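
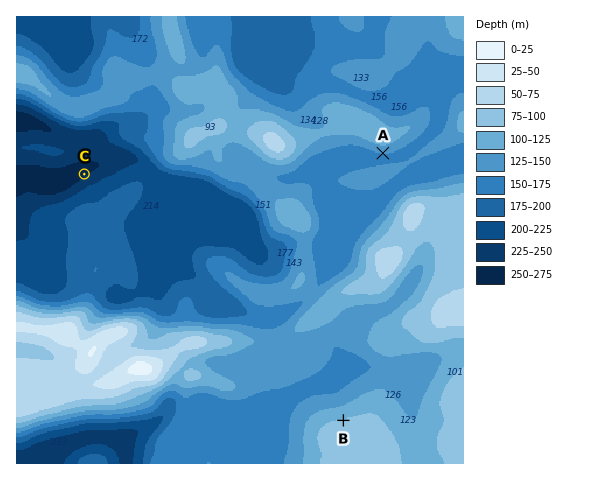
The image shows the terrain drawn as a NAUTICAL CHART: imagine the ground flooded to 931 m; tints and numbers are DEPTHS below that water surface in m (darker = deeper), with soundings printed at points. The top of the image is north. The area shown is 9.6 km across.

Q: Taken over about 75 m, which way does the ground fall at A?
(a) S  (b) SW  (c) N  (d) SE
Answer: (a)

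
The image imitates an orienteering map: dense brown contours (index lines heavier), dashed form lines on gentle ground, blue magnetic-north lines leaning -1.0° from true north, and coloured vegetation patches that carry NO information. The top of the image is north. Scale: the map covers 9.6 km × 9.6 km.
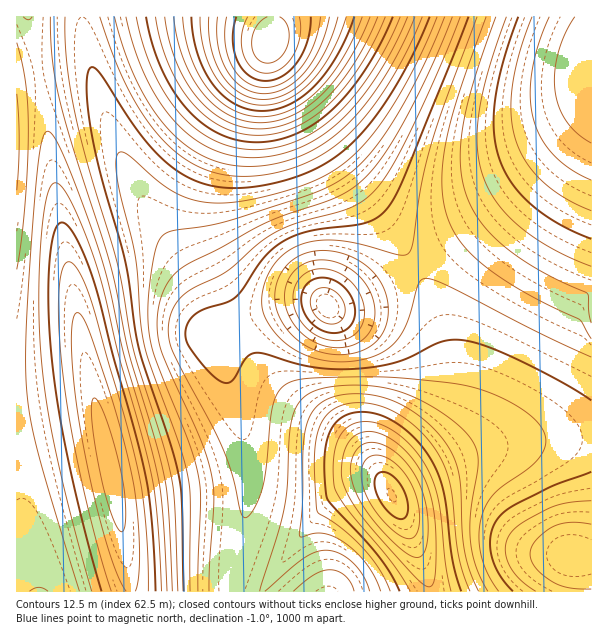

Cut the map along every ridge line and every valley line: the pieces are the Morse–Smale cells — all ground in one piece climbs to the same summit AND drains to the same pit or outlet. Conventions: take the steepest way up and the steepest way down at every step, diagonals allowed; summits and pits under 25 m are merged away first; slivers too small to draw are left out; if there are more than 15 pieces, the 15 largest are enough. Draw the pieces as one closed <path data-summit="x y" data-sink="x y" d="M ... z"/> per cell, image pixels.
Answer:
<path data-summit="111 474" data-sink="591 71" d="M81 16l-65 1 0 574 214 1 18-94 0-33-10-54-15-48-12-28-1-20-12-30-56-85-32-69-18-57z"/><path data-summit="270 42" data-sink="591 71" d="M591 16l-316 0-2 8-1-8-189 0-1 7 16 72 22 58 28 57 38 54 12 21 12 30 2 17 24-8 0-3-37-81-3-13 2-24 8-32 17-40 46-85 13 29 44 71 70 90 18 28 3 1 45-29 53-40 41-38 33-38 3-4z"/><path data-summit="392 495" data-sink="591 71" d="M591 116l-35 42-41 38-53 40-47 30 18 34 11 30 6 39-2 18-3 11-9 16-45 48-6 14 1 8-10-16-22-26-16-14-47-30-27-24-14-18-14-32-25 9 12 30 15 48 10 54 0 33-14 71-3 23 198 0 1-7-10-30-14-33-15-28 5-6 47-25 40-15 63-9 46-1z"/><path data-summit="270 42" data-sink="327 306" d="M269 46l-25 43-27 55-15 41-6 27 0 15 4 18 37 77 35-12 33-8 15 0 12 5 24-9 59-32-19-30-41-51-41-57-32-53z"/><path data-summit="392 495" data-sink="570 555" d="M591 439l-45 0-63 9-40 15-47 25-5 6 19 39 14 34 6 24 161 1z"/><path data-summit="392 495" data-sink="327 306" d="M414 266l-58 32-24 9-12-5-15 0-33 8-36 13 14 33 14 18 27 24 47 30 16 14 13 14 19 28-1-8 6-14 45-48 9-16 3-11 2-18-6-39-11-30z"/>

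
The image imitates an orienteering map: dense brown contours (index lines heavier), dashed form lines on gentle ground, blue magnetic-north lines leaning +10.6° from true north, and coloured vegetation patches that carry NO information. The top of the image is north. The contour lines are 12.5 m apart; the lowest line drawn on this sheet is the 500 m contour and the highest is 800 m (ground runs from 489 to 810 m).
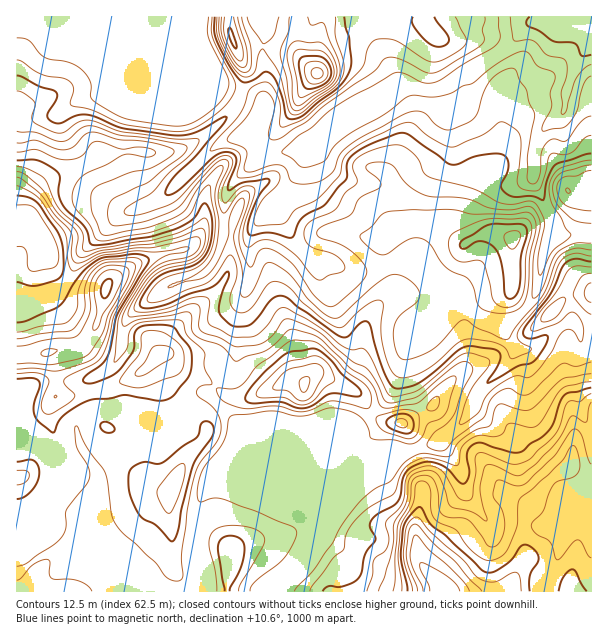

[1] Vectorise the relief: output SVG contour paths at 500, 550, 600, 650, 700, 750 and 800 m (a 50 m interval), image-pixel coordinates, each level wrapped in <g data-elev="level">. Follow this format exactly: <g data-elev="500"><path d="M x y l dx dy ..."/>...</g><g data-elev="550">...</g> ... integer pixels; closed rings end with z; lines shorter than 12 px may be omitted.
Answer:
<g data-elev="500"><path d="M591 55l-9 1-7-13-21-2-15-10-11-5-2-5 4-4"/></g><g data-elev="550"><path d="M591 135l-7 4-8 10-6 4-6 2-10-2-3 1-3 4-7 30-4 3-4 0-10-2-5-4-1-5 4-30 0-12-4-7-11-8-6-1-18 13-30 12-8-2-13-7-18-15-9 0-38 18-16 10-7 8-4 17-12 13-12 12-19 8-11 14-6 1-24 1-1-6 4-12 6-9 14-14 2-5-1-5-3-3-4 0-20 6-13 1-2-4 4-16-3-6-11-4-15 3-2-1 5-9 25-27 10-25 7-5 7-2 5 1 3 3 8 16 0 23 2 2 3 0 20-9 15-13 26-21 16-16 6-20 7-8 11-1 9 1 29 19 8 3 9-1 17-10 7-6 2-4-12-24"/><path d="M212 17l-1 13 2 8 21 42 1 9-6 12-10 10-18 14-15 6-15 0-45-6-34-15-20-4-2-4 4-13-5-8-6-3-21-3-21-14-4-1"/></g><g data-elev="600"><path d="M492 312l11 1 10-1 8-5 4-7 3-15 2-30 6-28-2-9-4-5-5-1-15 2-36 0-27-5-57 2-8 4-11 12-11 8 1 4 5 6 9 7 6 3 8-2 13-10 9-5 8 0 6 2 6 5 10 16 5 6 23 12 5 9 5 18 4 4z"/><path d="M591 250l-16-2-9 4-6 4-5 7-12 32-26 31-8 13-3 1-6-2-21-9-11-8-4-1-6 3-17 19-9 8-16 7-12 3-5-3-4-9-2-12 1-10 6-11 17-13 3-8-6-10-12-8-9-2-9 4-15 12-27 25-6 3-7-1-8-6-15-14-16-22-18-12-5 0-3 2-13 29-5 3-4-1-2-5 2-12 0-9-8-33 10-30 0-6-1-3-4 2-7 10-3 9-1 20-9 20-7 12-9 7-18 4-17 6 0-1 4-3 16-5 13-8 7-7 6-10 3-12 2-18-4-32 2-9 6-13-1-4-6 2-12 13-9 11-9 17-7 6-30 12-44 8-4-2-9-21-1-15 2-8 7-4 28-12 25-6 18-11 3-3 0-3-5-3-14-4-36-3-26-8-7 2-12 13-8 3-10-1-20-9-19 3"/><path d="M591 170l-15 6-13 2-5 4-1 6 3 11 6 6 10 4 15 2"/><path d="M296 105l6-1 25-16 9-10 1-7-2-11-6-10-8-7-25-2-5 3-3 4-1 9 5 21 1 20z"/><path d="M221 17l0 15 4 12 11 19 7 5 4-5 0-12-9-34"/></g><g data-elev="650"><path d="M591 362l-15 4-10-3-5 1-27 26-7 5-6 0-12-7-9 3-9 9-5 14-4 5-26 18-10 12-5 2-7-1-6-3-1-4 7-10 13-10 7-9 8-22 10-20 1-4-3-5-6-1-8 3-39 32-21 5-7 1-5-4-7-16-11-15-15-7-33-29-27-13-7 1-11 15-10 8-8 2-18 2-4-1-14-8-13-4-6-4-1-6 1-16-5-4-7 1-21 7-38 5-1-5 4-9 12-20 8-10 13-7 26-6 9-7 5-11 0-8-1-4-4-2-21 9-24 6-53 7-16 7-6 0-4-5 2-15-3-7-18-18-16-24-16-14-8-2"/><path d="M541 321l8 0 9-6 7-12 1-4-2-2-6 2-10 8-6 8z"/><path d="M591 273l-6 1-4 4-8 16 1 3 7 9 10 8"/><path d="M314 78l4 1 4-2 1-5-2-3-4-1-5 1-1 5z"/></g><g data-elev="700"><path d="M168 513l2 0 3-4 9-23 3-15 0-6-2-2-4 2-6 5-15 19-1 5 2 6 5 9z"/><path d="M17 485l9-3 3-6-2-5-10-1"/><path d="M402 428l5-2 0-5-5-2-6 1-1 2 1 3z"/><path d="M296 404l7 1 8-2 13-15 10-7 0-4-4-11-10-9-8-1-27 7-23 21-5 8 0 4 3 2 24-1z"/><path d="M591 393l-10 8-9 0-5 2-7 23-4 8-29 27-14 3-28-11-5-1-3 2-2 4 1 13-3 24-3 5-6 0-6-3-13-23-8-6-12-2-15 7-4 7-2 15-2 8-16 19 3 15-1 8-4 7-10 8-2 16-5 15"/><path d="M133 387l13 0 33-13 4-6 1-9-1-9-4-6-11-9-7-3-11-2-7 3-4 21-15 20-4 7 2 3z"/><path d="M17 374l19-1 8 2 4 3 1 5-8 21 1 6 3 4 8-1 19-12 3-6-10-11-1-4 6-5 25-12 6-6 6-13 7-29 26-45 2-6 0-3-4-3-6-1-25 2-8 3-10 8-6 9-5 12-1 18-9 12-5 3-22 2-24 6"/><path d="M17 247l6 0 3 3 2 17 4 4 19-3 6-4 2-9-3-12-18-31-8-6-13-1"/></g><g data-elev="750"><path d="M530 591l0-16 8-12 1-5-2-5-5-5-5-3-5 0-9 13-7 7-12 7-9 0-39-36-14-11-12-18-4 2-8 9-5 12-2 28 6 33"/><path d="M587 591l-6-7-5-12-4-3-5 3-4 6-4 13"/><path d="M102 297l3 1 5-5 2-9-1-5-4 0-5 5-1 7z"/></g><g data-elev="800"><path d="M460 591l-4-7-9-8-21-12-5-1-1 6 8 15 2 7"/></g>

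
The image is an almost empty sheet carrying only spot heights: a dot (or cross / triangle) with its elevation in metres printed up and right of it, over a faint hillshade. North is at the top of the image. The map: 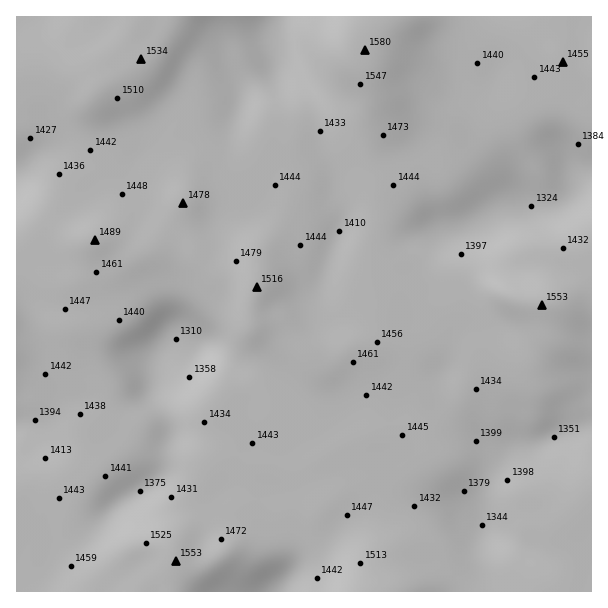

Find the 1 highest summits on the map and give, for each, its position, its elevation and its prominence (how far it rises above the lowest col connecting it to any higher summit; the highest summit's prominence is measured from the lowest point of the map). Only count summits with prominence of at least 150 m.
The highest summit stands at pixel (365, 51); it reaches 1580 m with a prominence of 270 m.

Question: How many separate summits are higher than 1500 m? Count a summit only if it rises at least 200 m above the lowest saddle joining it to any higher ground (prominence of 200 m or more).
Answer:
1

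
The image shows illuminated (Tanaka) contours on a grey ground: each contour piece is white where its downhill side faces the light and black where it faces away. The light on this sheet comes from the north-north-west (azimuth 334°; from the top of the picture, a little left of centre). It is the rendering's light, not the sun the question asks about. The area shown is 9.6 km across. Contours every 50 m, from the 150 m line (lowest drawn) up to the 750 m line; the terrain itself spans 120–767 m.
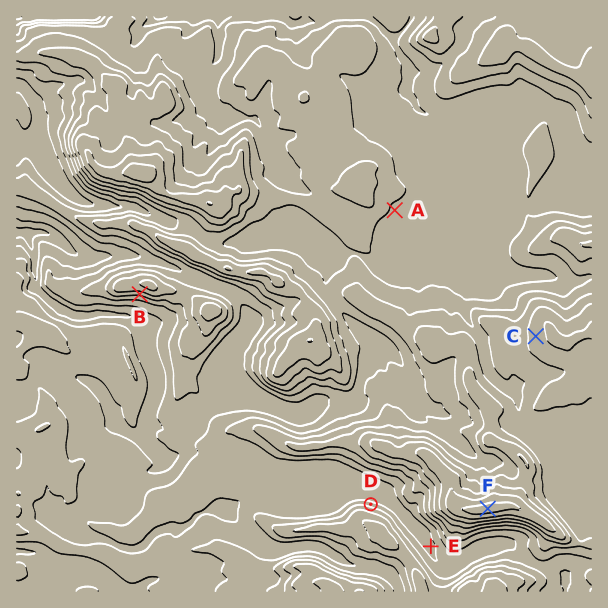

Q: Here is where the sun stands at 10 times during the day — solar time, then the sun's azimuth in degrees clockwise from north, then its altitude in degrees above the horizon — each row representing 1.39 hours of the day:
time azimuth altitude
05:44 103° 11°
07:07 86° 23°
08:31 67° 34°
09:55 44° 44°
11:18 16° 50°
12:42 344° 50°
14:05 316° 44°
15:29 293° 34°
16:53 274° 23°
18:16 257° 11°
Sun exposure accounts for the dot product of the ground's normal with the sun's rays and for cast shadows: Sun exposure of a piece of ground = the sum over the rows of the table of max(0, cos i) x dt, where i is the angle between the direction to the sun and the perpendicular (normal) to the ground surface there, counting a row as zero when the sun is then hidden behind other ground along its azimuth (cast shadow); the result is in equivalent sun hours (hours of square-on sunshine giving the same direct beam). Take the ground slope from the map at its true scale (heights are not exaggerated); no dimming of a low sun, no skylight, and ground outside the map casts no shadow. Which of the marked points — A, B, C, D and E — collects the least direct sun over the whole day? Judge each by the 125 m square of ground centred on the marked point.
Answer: B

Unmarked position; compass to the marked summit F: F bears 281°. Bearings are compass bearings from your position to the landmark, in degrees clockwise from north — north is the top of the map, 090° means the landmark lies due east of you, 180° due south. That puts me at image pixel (556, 522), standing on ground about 630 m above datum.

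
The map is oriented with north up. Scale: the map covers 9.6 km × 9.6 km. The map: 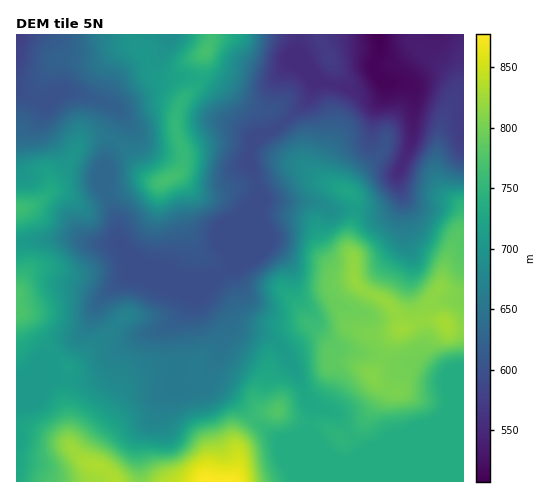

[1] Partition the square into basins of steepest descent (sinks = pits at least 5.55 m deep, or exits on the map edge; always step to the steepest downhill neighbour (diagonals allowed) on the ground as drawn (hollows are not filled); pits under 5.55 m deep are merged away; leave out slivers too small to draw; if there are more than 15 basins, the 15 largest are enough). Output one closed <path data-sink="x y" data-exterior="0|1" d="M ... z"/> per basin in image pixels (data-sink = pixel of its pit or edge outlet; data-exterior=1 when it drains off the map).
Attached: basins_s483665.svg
<path data-sink="378 35" data-exterior="1" d="M463 34l-252 0-1 10-7 14-4 22-18 22-5 14 0 14 8 24-1 12-5 8-17 8-11-3-10-10-10-15-11-12-10-5-15 0-10 3-6 7-10 17-16 16-4 14-15 12-17 4 1 272 447-1z"/><path data-sink="17 35" data-exterior="1" d="M132 34l-116 1 1 174 16-3 9-6 8-9 2-11 16-16 10-17 6-7 10-3 15 0 10 5 11 12 10 15 10 10 7 3 17-6 7-5 3-9 0-8-8-24 0-14 8-18-1-6-10-12-11-2-9-5-6-16-13-13z"/><path data-sink="171 35" data-exterior="1" d="M210 34l-77 0 0 5 3 8 11 10 6 16 9 5 11 2 9 9 3 8 14-17 4-22 8-18z"/>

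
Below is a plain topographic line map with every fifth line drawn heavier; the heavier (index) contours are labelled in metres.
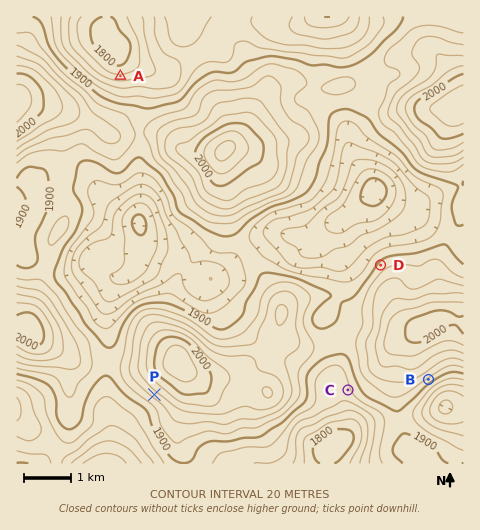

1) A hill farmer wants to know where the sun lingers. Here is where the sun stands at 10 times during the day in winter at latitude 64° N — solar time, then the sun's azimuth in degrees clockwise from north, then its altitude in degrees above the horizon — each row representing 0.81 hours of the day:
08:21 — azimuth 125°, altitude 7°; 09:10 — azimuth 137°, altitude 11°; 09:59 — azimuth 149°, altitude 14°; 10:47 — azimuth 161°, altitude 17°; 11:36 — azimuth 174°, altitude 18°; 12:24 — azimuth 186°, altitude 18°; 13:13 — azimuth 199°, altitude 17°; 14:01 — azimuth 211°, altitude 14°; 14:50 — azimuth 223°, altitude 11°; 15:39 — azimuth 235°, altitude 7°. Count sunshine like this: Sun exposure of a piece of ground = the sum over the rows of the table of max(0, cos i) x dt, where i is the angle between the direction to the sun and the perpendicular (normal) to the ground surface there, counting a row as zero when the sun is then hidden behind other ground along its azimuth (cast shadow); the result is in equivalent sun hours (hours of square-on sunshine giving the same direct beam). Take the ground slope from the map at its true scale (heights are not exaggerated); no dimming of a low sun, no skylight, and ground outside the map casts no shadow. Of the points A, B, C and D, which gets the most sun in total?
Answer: B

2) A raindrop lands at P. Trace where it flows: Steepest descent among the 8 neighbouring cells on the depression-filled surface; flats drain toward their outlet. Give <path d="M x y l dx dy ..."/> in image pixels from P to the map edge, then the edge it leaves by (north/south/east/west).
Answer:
<path d="M154 395l-37 37 0 23-5 8"/>
exit: south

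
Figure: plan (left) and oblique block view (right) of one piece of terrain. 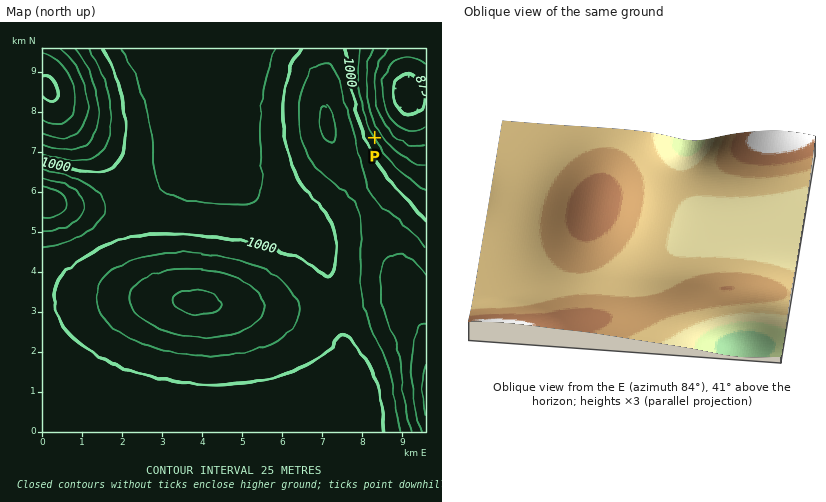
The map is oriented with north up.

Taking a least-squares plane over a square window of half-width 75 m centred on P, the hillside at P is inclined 7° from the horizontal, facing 62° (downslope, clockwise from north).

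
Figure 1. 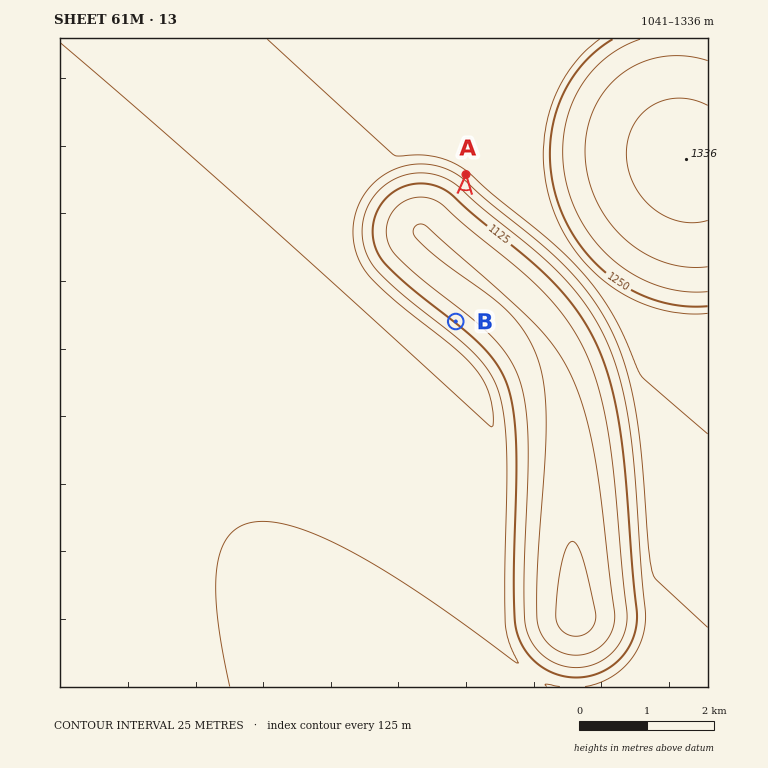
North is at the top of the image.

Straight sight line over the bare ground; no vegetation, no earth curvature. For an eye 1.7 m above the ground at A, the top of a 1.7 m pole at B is in view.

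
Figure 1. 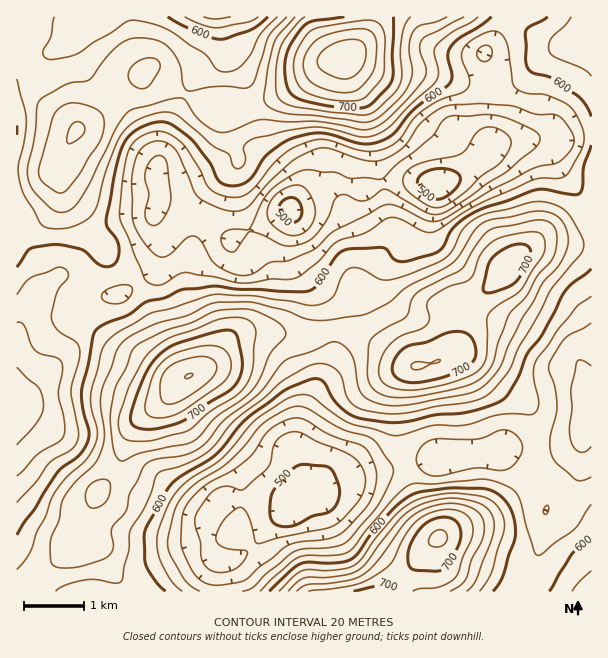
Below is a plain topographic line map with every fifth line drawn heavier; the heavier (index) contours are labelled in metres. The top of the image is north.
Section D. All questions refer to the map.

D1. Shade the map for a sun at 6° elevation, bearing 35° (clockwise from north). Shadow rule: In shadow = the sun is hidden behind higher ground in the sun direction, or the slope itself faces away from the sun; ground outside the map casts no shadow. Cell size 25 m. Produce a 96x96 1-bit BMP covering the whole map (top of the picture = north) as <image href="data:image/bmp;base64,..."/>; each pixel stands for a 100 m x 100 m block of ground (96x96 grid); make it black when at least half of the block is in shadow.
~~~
<image width="96" height="96" href="data:image/bmp;base64,Qk2+BAAAAAAAAD4AAAAoAAAAYAAAAGAAAAABAAEAAAAAAIAEAAATCwAAEwsAAAIAAAAAAAAA////AAAAAAAAAAAAAAAAAAAAAAAAAAAAAAAAAAAAAAAAAAAAAAAAAAAAAAAAAAAAAAAAAAAAAAAAAAAAAAAAAAAAAAAAAAAAAAAAAAAAAAAAAAAAAAAAAAAAAAAAAAAAAAAAAAAAAAAAAAAAAAAAAAAAAAAAAAAAAAAAAAAAAAAAAAAAAAAAAAAAAAAAAAAAAAAAAAAAAAAAAAAAAAAAAAAAAAAAAAAAAAAAAAAAAAAAAAAAAAAAAAAAAAAAAAAAAAAAAAAAAAAAAAAAAAAAAAAAAAAAAAAAAAAAAAAAAAAAAAAAAAAAAAAAAAAAAAAAAAACAAAAAAAAAAAAAAAPgAAAAAAAAAAAAAA/wAAAAAAAAAAAAAB/4AAAAAAAAAAAAAB/8AAAAAAAAAAAAAB/+AAAAAAAAgAAAAD//AAAAAAAHwAAAAD//4AAAAAAHwAAAAD///gAAAAAHgAAAAD///4AAAAAHAAAAAD///8AAAAAAAAAAAB///+AAAAAAAAAAAAOP//AAAAAAAAAAAAAH//AAAAAAAAAAAAAH//AAAAAAAAAAAAAA/+AAAAAAAAAAAAAAMAAAAAAAAAAAAAAAAAAAAAAAAAAAAAAAAAAAAAAAAAAAAAAAAAAAAAAAAAAAAAAAAAAAAAAAAAAAAAAAAAAAAAAAAAAAAAAAAAAAAAAAAAAAAAAAAAAAAAAAAAAAAAAAAAAAAAAAAAAAAAAAAAAAAAAAAAAAAAAAAAAAAAAAAAAAAAAAAAAAAAAAAAAAAAAAAAAAAAAAAAAAAAAAAAAAAAAAAAAAAAAAAAAAAAAAAAAAAAAAAAAAAAAAAAAAAAAAAAAAAAAAAAAAAAAAAAAAAAAAAAAAAAAAAAAAAAAAAAAAAAAAAAAAAAAAAAAAAAAAAAAAAAAAAAAAAAAAAAAAAAAAAAAAAAAAAAAAAAAAAAAAAAAAAAAAAAAAAAAAAAAAAAAAAAAAAAAAAAAAAAAAAAAAAAAAAAAAAAAAAAAAAAAAAAAAAAAAAAAAAAAAAAAAAAAAAAAAAAAAAwAAAAAAABgAAAAwB4AAAAAAABwAAAA4B8AAAAAAABgAAAAQB+AAAAAAAAAAAAAAB/gAAAAAAAAAAAAAB/8AAAAAAAAAAAAAB//AAAAAAAAAAD4AB//wAAAAAAAAAH8AB//4AAAAAAAAAH+AD//8AAAAAAAAAH+AD//8AAAAAAAAAH/AD//8AAAAAAAAAH/AD//4AAAAAAAAAD/AD//4AAAAAAAAAD+AD//4AAAAAAAAAAAAD//4AAAAAAAAAAAAB//wAAAAAAAAAAAAA//gAAAAAAAAAAAAAP/AAAAAAAAAAAAAAPwAAAAAAAAAAAAAAAAAAAAAAAAAAAAAAAAAAAAAAAAAAAAAAAAAAAAAAAAAAAAAAAAAAAAAAAAAAAAAAAAAAAAAAAAAAAAAAAAAAAAAAAAAAAAAAAAAAAAAAAAAAAAAAAAAAAAAAAAAAAAAAAAAAAAAAAAAAAAAAAAAAAAAAAAAAAAAAAAAAAAAAAAAAAAAAAAAAAAAAA="/>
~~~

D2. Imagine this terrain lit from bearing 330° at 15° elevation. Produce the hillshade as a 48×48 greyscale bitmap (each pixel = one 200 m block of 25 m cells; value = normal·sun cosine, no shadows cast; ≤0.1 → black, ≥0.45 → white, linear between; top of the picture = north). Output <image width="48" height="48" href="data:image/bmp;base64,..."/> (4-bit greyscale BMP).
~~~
<image width="48" height="48" href="data:image/bmp;base64,Qk32BAAAAAAAAHYAAAAoAAAAMAAAADAAAAABAAQAAAAAAIAEAAATCwAAEwsAABAAAAAAAAAAAAAAABEREQAiIiIAMzMzAERERABVVVUAZmZmAHd3dwCIiIgAmZmZAKqqqgC7u7sAzMzMAN3d3QDu7u4A////AIdUNEVnd3eJq7vO7t7u7KdUQyIzRniZmYdlREVWd3d4mqvN7t3u7bllVDMzRXiJmZh2VEVVZmdnd4m83tzd7bqGVDMzRWiZmZmHZVVVVVZmZmebzdzM3cuoZTMzRWeZmZmYdmZVVEVnd2aKvMzM3tzKhlQzNGeZqZqph2VUQzRWiHZ4q7q8zu7duXZVRWeJmZqph2VUMyNFeIdmiZmrze7u7bmHZmZ4iZqqmGVVQyIkZ3ZlZ4iJu83u/9y5h2Z4iZq7qYZVVDERNWVVVnd4mqu87u3KmGZniaqry6hkRDIAAkVVVWZ3iZmavMy6mHZniJqrzLllQzIAATRVVWZmd3d3iZmZmYd3iJmrvLl1MiIQACNFVlVVZnZlVmd3eIdniJmaqrp1MiIhERI0VVVERWVURFVVZ3ZmeJmImZqGQyIiEREiNFVDM0QzM0REVmVVZ4mIiImoZCIhEAABJEVEMiIhIjMzRWVVVniIiZmql0IREAAAE0VVVDIQASIiNWZVZmeImaqqqXQhEQAAEkZ3dUMQAAESNGZlZmZ5qqqru5dTIiIiIkZ4h2UyERERNFZmZmZomqqqvLqGVEQzMzRniYh1QzIRI0VmZmZmiaqqvNy6hlVERDRXiaqZh2VDMzNFZndmaJqqvN3LqGVVVVVmiaqqqYdUMzM0VndmZ5q7u83cuXZmZ3ZniZqqqYdlQzMzRXd3d4m7u8zdy6iIiJiIiZqpmIdlQzMzRWeHd4mru7vMzMuqqamYiJmZiHZUQzNERFeIh2eJqrq8zN3LuqmYiJmqqYhkMiM0REV4h2VXiaqrvM3LqqmYiJq8y6qGQhIjRURWd2VWeJmZqru6qqqYiIm8zLuoZCEiRFVVZmZWeJmHiImZqqupmIiavMuql0IiNGVVVnZmeImHd3iJq7u7qYeJq7u7qXVERXZURWd2eIiHZneJq8u7qpd4m7u7u6hlVodURFZmeIiHZVZ4mruqqpmJvN3MzLqHZndlRERVZ4h2VENGeJmZqqqavv/t3MuodnZlRERFVnh2VDISRniImqqZrO/+3Muph4ZmVERFZnd2VDIQJGd3d4h3ibzd3Muph5h2VDM0V3d3dUIRE1ZmZVVURnm8zLuqmKmGVDIzRnd3d2QyI0VlRDMzM1aKu7qqqqqXZTIiNGZmZmVCIjRDMiIjREVomqmZu6qYZUIRI0VmVVVDIRIiEREkVVVWeIiImqmZhlQhEjVVVERDIQABEAASRWVEVmZneJmZmHZCEjVmZVVEIQAAEAABI0RDRVVWd4mZmYdlMzV4d3dlQhEQEQAAASNERFVVZ3iZmYh2VFZ5mYmYZTMyIhEAETRVVVVVZniZmIh3ZVZ4mZmph2VEMiMzM0Vnd2VWZmeImYiIdmZ3iZmqmXZlQzRFVVZ4iHZWZmZ4mZmZiHd3eIm7upmHVERVVVVoiIdmZlVniZqZmYiIiJm8y7uphkNEQzNGeIiHd2ZWeJmpmZmaqqvN3czMqGQzMhEUZ4mYiHZmZ4mZmZmqu8zd7czdynVDIRESV4mZmA=="/>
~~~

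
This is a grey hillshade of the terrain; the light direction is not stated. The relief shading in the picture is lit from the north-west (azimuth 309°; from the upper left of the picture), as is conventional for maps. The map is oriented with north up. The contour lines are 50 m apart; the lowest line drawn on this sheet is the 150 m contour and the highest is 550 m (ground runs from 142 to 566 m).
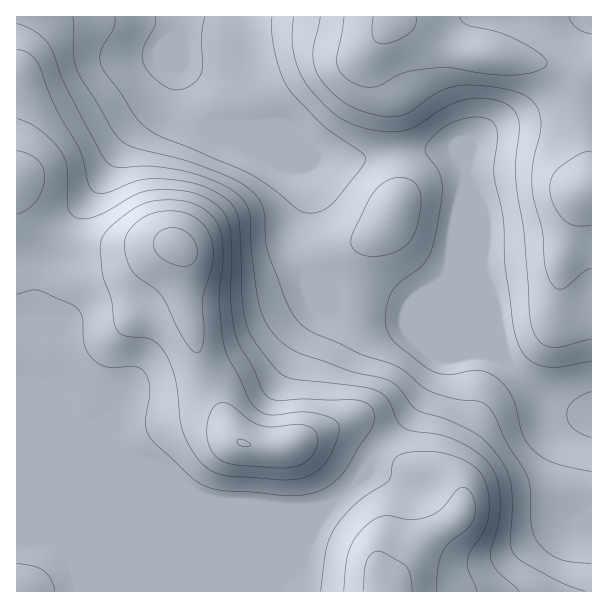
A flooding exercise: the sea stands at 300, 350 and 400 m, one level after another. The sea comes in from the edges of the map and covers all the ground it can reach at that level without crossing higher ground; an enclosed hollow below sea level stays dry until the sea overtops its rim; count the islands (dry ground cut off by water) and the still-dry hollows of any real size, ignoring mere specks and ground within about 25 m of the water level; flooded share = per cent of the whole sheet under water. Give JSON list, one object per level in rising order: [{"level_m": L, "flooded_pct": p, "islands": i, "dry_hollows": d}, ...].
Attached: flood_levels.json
[{"level_m": 300, "flooded_pct": 42, "islands": 0, "dry_hollows": 0}, {"level_m": 350, "flooded_pct": 52, "islands": 0, "dry_hollows": 0}, {"level_m": 400, "flooded_pct": 77, "islands": 0, "dry_hollows": 0}]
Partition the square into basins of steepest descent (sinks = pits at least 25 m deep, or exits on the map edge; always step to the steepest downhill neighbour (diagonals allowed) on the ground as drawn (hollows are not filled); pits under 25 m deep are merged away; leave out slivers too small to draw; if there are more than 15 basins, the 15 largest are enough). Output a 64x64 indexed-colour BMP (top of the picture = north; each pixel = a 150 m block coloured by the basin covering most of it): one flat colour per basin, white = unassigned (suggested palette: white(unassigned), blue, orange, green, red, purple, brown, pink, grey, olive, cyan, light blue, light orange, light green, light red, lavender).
<image width="64" height="64" href="data:image/bmp;base64,Qk12CAAAAAAAAHYAAAAoAAAAQAAAAEAAAAABAAQAAAAAAAAIAAATCwAAEwsAABAAAAAAAAAA////ALR3HwAOf/8ALKAsACgn1gC9Z5QAS1aMAMJ34wB/f38AIr28AM++FwDox64AeLv/AIrfmACWmP8A1bDFABEREREREREREREREREREREREREREREREREREREREREREREREREREREREREREREREREREREREREREREREREREREREREREREREREREREREREREREREREREREREREREREREREREREREREREREREREREREREREREREREREREREREREREREREREREREREREREREREREREREREREREREREREREREREREREREREREREREREREREREREREREREREREREREREREREREREREREREREREREREREREREREREREREREREREREREREREREREREREREREREREREREREREREREREREREREREREREREREREREREREREREREREREREREREREREREREREREREREREREREREREREREREREREREREREREREREREREREREREREREREREREREREREREREREREREiERERERERERERERERERERERERERERERERERERERERESIiIiIiIiIhERERERERERERERERERERERERERERERESIiIiIiIiIiEREREREREREREREREREREREREREREREiIiIiIiIiIiIREREREREREREREREREREREREREREiIiIiIiIiIiIiIhERERERERERERERERERERERERERIiIiIiIiIiIiIiIiERERERERERERERERERERERERERIiIiIiIiIiIiIiIiIREREREREREREREREREREREhESIiIiIiIiIiIiIiIiIhERERERERERERERERERERERIiIiIiIiIiIiIiIiIiIiEREREREREREREREREREREREiIiIiIiIiIiIiIiIiIiIRERERERERERERERERERERESIiIiIiIiIiIiIiIiIiIhEREREREREREREREREREREREiIiIiIiIiIiIiIiIiIiERERERERERERERERERERERESIiIiIiIiIiIiIiIiIiIRERERERERERERERERERERERIiIiIiIiIiIiIiIiIiIhEREREREREREREREREREREREiIiIiIiIiIiIiIiIiIiERERERERERERERERERERERESIiIiIiIiIiIiIiIiIiIREREREREREREREREREREREREiIiIiIiIiIiIiIiIiIhERERERERERERERERERERERESIiIiIiIiIiIiIiIiIiEREREREREREREREREREREREREiIiIiIiIiIiIiIiIiIRERERERERERERERERERERERESIiIiIiIiIiIiIiIiIhERERERERERERERERERERERERIiIiIiIiIiIiIiIiIiEREREREREREREREREREREREREiIiIiIiIiIiIiIiIiIRERERERERERERERERERERERESIiIiIiIiIiIiIiIiIhERERERERERERERERERERERERIiIiIiIiIiIiIiIiIiEREREREREREREREREREREREREiIiIiIiIiIiIiIiIiIRERERERERERERERERERERERESIiIiIiIiIiIiIiIiIhEREREREREREREREREREREREREiIiIiIiIiIiIiIiIiERERERERERERERERERERERERESIiIiIiIiIiIiIiIiIREREREREREREREREREREREREREiIiIiIiIiIiIiIiIhERERERERERERERERERERERERERIiIiIiIiIiIiIiIiERERERERERERERERERERERERERESIiIiIiIiIiIiIiIREREREREREREREREREREREREREREiIiIiIiIiIiIiIhERERERERERERERERERERERERERESIiIiIiIiIiIiIiERERERERERERERERERERERERERERIiIiIiIiIiIiIiIRERERERERERERERERERERERERERESIiIiIiIiIiIiIhERERERERERERERERERERERERERERIiIiIiIiIiIiIiEREREREREREREREREREREREREREREiIiIiIiIiIiIiIRERERERERERERERERERERERERERESIiIiIiIiIiIiIRERERERERERERERERERERERERERERIiIiIiIiIiIiIhEREREREREREREREREREREREREREREiIiIiIiIiIiIiEREREREREREREREREREREREREREREiIiIiIiIiIiIiIRERERERERERERERERERERERERERESIiIiIiIiIiIiIhERERERERERERERERERERERERERERIiIiIiIiIiIiIiEREREREREREREREREREREREREREREiIiIiIiIiIiIiIRERERERERERERERERERERERERERESIiIiIiIiIiIiIhERERERERERERERERERERERERERERIiIiIiIiIiIiIiERERERERERERERERERERERERERERIiIiIiIiIiIiIiIRERERERERERERERERERERERERERIiIiIiIiIiIiIiIzEREREREREREREREREREREREREREiIiIiIiIiIiIiMzMRERERERERERERERERERERERERESIiIiIiIiIzMzMzMxERERERERERERERERERERERERERIiIiIjMzMzMzMzMzERERERERERERERERERERERERERESIiIzMzMzMzMzMzMRERERERERERERERERERERERERERIiIzMzMzMzMzMzMxERERERERERERERERERERERERERETMzMzMzMzMzMzMz"/>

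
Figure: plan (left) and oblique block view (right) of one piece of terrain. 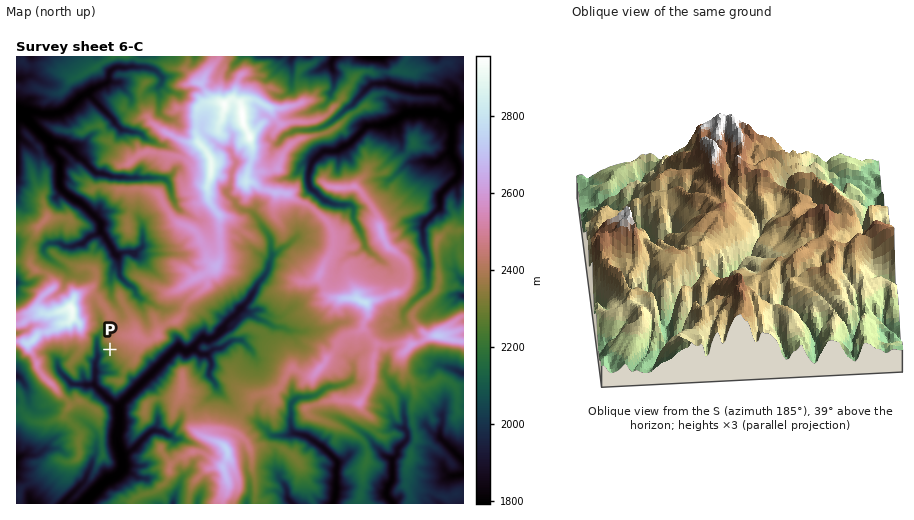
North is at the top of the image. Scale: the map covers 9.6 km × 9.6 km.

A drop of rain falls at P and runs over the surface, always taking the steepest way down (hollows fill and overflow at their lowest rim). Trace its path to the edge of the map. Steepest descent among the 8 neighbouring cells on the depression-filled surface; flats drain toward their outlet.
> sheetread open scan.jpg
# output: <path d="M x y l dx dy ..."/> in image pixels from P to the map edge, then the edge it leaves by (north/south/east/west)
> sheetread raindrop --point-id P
<path d="M110 349l-4 4-8 1-1 2 0 4-2 5 0 21 14 14 10 8 0 20-2 5 0 10 6 15 0 10-7 9-11 4-22 22"/>
exit: south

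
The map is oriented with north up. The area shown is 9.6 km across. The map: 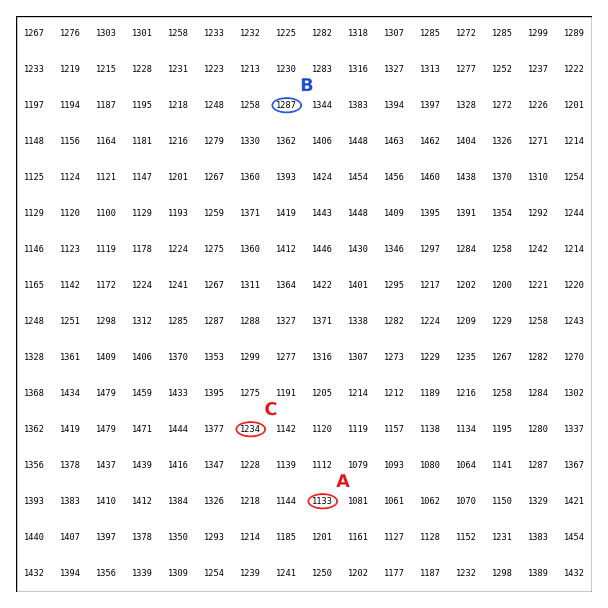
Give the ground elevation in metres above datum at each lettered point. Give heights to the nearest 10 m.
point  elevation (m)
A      1130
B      1290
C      1230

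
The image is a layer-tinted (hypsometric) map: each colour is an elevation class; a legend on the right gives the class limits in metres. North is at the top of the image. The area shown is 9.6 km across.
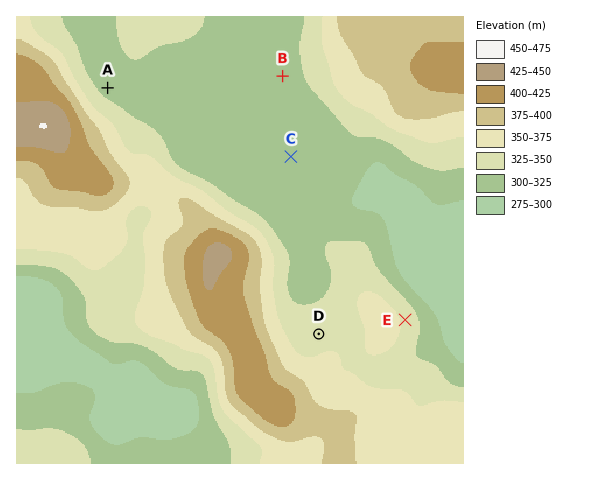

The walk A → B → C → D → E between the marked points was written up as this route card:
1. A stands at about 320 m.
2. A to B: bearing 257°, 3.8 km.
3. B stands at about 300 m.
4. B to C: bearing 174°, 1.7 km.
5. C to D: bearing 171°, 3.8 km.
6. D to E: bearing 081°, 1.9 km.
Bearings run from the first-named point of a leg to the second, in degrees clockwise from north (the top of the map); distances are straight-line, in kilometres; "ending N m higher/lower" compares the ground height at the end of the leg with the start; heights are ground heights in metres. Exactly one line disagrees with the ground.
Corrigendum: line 2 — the bearing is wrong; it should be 086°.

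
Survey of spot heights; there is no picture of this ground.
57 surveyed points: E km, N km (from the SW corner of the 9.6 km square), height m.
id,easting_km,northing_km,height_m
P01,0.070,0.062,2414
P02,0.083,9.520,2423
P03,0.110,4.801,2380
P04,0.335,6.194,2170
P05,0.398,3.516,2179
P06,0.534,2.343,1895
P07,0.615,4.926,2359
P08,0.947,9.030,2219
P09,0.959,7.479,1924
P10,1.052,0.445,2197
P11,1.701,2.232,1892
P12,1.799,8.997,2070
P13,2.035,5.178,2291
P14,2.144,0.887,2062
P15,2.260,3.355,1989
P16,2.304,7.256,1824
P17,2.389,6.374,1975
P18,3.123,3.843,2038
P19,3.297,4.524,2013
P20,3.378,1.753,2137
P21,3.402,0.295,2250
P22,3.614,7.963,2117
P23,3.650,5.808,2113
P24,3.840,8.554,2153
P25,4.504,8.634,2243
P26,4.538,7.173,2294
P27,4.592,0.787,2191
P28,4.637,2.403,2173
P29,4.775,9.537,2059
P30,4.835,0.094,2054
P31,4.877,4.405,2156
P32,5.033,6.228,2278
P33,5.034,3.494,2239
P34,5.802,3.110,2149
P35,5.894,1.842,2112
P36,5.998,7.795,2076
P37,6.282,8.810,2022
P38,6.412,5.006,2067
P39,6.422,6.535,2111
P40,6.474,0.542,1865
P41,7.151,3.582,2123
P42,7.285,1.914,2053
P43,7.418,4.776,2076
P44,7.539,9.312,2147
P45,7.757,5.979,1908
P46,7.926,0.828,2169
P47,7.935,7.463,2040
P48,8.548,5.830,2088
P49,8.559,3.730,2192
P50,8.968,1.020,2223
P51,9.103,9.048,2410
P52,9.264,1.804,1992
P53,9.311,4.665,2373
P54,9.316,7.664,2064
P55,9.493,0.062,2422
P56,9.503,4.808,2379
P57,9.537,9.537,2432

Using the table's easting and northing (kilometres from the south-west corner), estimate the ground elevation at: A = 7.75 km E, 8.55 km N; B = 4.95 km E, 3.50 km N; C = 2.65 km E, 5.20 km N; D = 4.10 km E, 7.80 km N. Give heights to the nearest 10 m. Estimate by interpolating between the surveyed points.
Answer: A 2190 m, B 2250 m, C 2130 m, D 2220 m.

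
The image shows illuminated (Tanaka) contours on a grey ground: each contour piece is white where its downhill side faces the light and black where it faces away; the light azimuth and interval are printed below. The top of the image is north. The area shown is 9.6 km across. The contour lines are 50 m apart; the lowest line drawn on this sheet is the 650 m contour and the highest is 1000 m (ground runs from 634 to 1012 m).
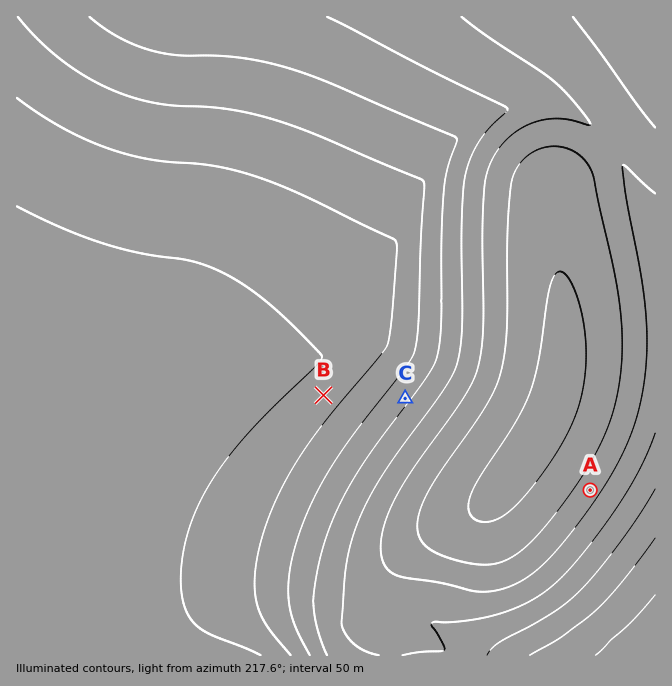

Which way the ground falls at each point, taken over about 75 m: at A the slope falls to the SE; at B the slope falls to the NW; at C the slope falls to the NW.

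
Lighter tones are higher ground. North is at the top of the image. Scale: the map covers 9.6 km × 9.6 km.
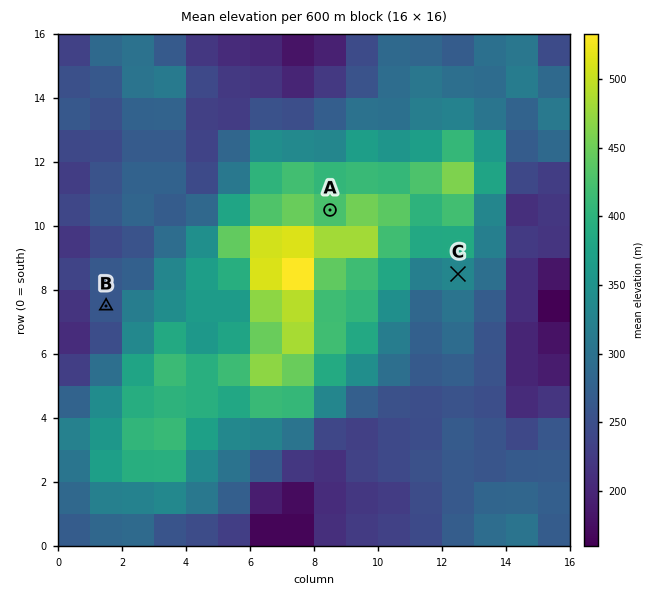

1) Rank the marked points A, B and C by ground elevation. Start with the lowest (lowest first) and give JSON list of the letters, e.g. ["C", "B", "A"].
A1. ["B", "C", "A"]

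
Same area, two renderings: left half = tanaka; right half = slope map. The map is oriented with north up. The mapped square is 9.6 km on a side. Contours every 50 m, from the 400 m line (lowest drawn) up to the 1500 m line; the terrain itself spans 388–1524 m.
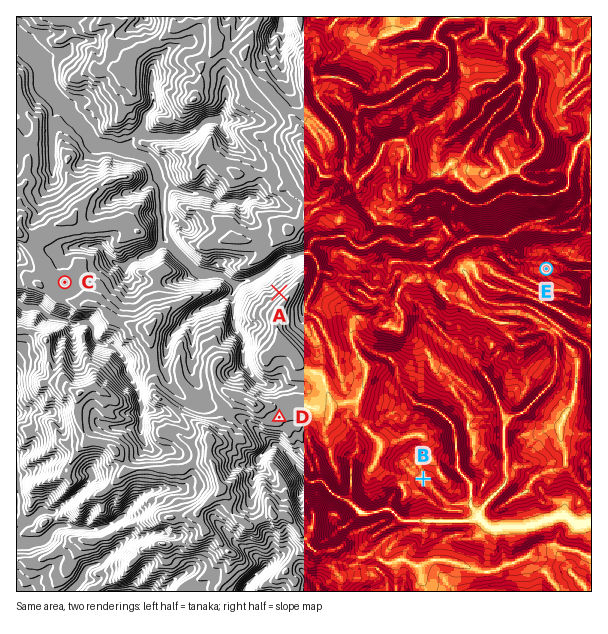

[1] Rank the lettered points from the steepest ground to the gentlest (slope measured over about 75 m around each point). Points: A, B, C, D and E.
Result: A E B D C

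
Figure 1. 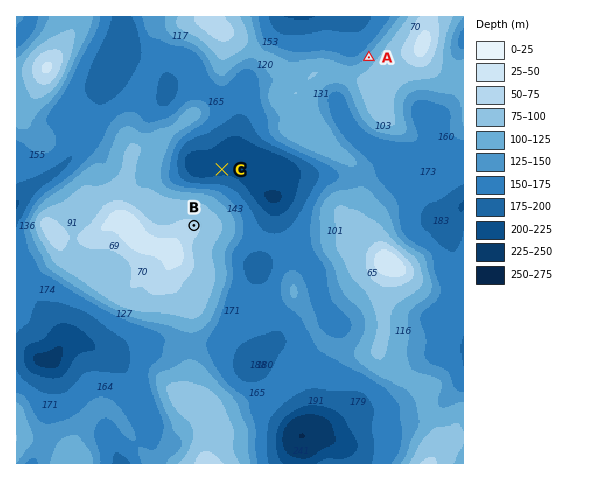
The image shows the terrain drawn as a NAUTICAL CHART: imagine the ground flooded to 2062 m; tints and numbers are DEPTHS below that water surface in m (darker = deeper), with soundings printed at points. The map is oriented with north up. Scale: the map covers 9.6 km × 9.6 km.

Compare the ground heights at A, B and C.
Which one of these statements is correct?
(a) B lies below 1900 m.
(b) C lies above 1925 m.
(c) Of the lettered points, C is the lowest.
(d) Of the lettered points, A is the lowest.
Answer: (c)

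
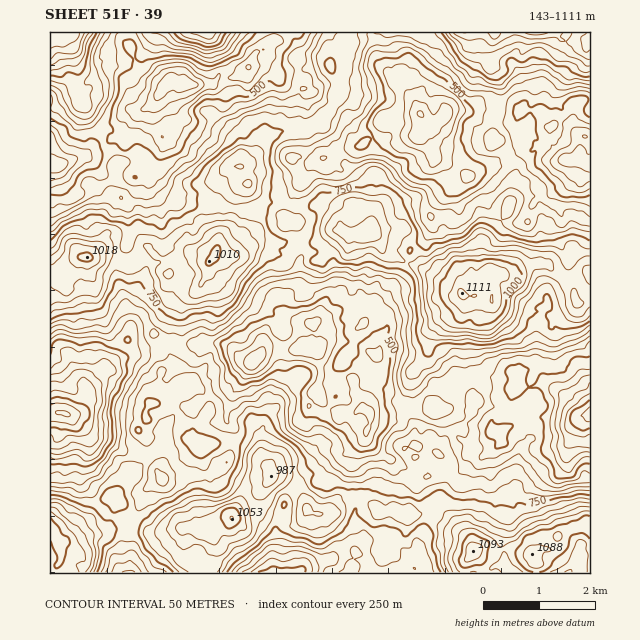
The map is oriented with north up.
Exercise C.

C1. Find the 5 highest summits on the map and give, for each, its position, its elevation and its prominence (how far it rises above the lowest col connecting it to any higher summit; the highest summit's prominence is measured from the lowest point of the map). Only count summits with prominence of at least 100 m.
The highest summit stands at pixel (462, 293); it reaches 1111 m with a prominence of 968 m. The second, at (473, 551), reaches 1093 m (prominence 468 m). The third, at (532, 554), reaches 1088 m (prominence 137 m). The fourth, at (232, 519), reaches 1053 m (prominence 271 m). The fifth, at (87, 257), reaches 1018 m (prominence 300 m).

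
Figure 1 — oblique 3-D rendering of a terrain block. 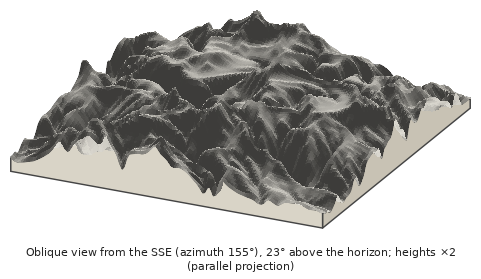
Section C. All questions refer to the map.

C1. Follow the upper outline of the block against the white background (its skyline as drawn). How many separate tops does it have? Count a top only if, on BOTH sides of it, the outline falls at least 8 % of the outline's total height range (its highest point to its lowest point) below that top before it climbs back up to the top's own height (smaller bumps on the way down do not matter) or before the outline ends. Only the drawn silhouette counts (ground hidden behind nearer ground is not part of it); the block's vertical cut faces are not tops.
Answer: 2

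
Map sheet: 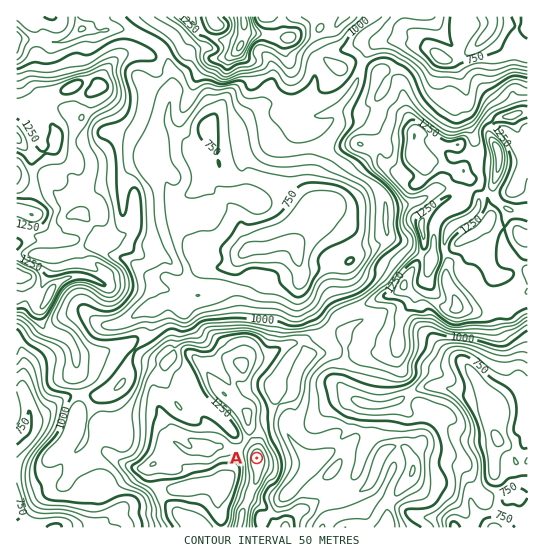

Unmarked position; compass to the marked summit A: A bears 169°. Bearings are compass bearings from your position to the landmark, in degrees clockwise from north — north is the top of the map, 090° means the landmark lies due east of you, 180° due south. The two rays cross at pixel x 233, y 337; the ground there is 1280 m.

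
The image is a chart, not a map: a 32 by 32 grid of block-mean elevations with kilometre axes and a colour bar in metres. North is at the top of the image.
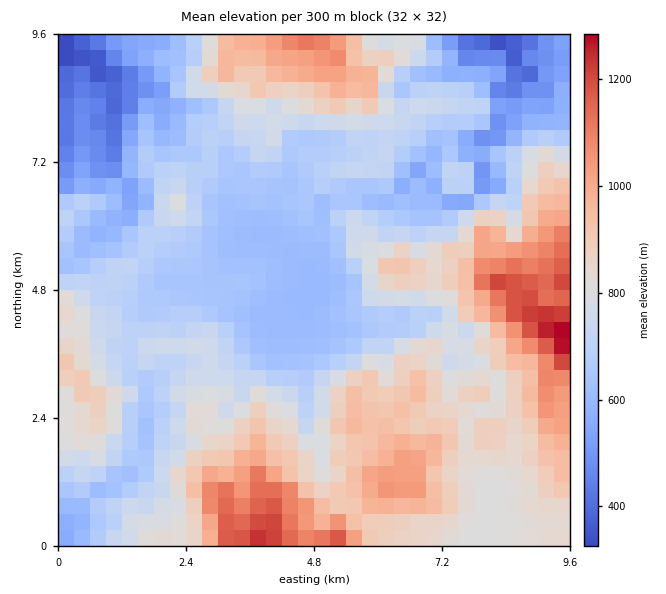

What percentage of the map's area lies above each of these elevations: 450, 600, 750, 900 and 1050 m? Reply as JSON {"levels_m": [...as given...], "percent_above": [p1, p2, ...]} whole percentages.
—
{"levels_m": [450, 600, 750, 900, 1050], "percent_above": [96, 87, 48, 21, 7]}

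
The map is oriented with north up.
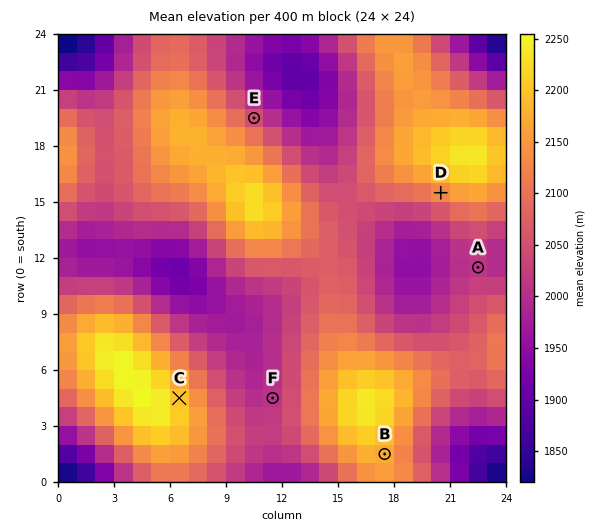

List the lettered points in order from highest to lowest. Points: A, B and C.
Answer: C B A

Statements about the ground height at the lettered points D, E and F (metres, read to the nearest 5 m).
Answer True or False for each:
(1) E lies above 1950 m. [True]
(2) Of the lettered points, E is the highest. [False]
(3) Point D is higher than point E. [True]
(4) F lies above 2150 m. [False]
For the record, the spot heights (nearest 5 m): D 2130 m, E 2050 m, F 2010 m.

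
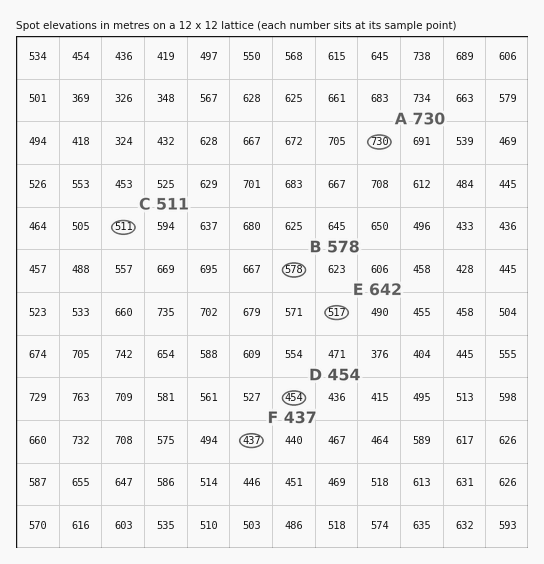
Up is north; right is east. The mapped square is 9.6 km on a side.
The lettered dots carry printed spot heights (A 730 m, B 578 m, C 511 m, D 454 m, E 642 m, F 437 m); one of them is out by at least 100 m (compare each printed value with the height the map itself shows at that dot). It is E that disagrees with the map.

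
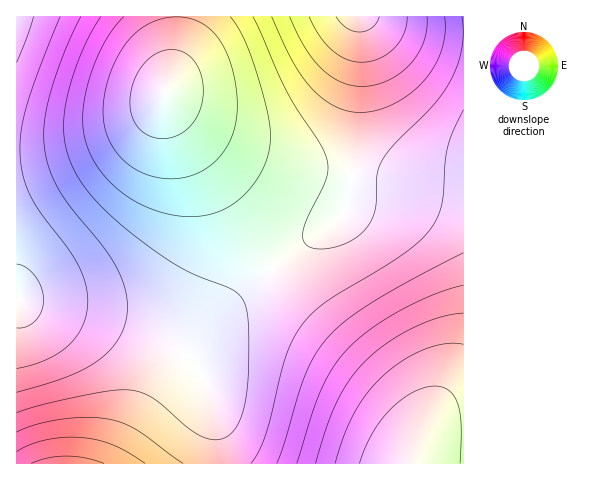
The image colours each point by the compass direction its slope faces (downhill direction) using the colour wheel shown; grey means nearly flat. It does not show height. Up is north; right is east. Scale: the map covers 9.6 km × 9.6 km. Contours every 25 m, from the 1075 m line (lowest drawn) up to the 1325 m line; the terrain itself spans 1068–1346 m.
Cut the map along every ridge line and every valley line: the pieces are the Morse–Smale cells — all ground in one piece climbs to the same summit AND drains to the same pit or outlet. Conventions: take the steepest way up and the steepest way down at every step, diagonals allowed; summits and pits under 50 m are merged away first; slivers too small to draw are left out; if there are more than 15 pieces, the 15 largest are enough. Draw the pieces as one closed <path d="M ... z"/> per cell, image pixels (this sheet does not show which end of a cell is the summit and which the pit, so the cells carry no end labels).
<path d="M176 16l-160 1 0 281 20 7 35 6 52 13 25 9 31 18 6 0 51-53 33-29-21-28-81-136-2-14 7-22 4-22z"/><path d="M463 16l-104 1 1 49-4 73-5 50-5 20-11 13-43 30-22 18 17 20 78 76 37 39 10 15 3 12-3 32 52-1z"/><path d="M358 16l-181 1-2 38-10 36 2 14 81 136 22 28 65-47 11-13 7-40 6-84 1-61z"/><path d="M270 269l-34 29-51 53-6 0 18 17 9 16 11 42 2 37 192 1 4-18 0-14-3-12-10-15-16-18-99-97z"/><path d="M19 298l-3 1 1 165 202-1-1-29-8-39-10-23-15-16-23-16-25-11-40-12-70-14z"/>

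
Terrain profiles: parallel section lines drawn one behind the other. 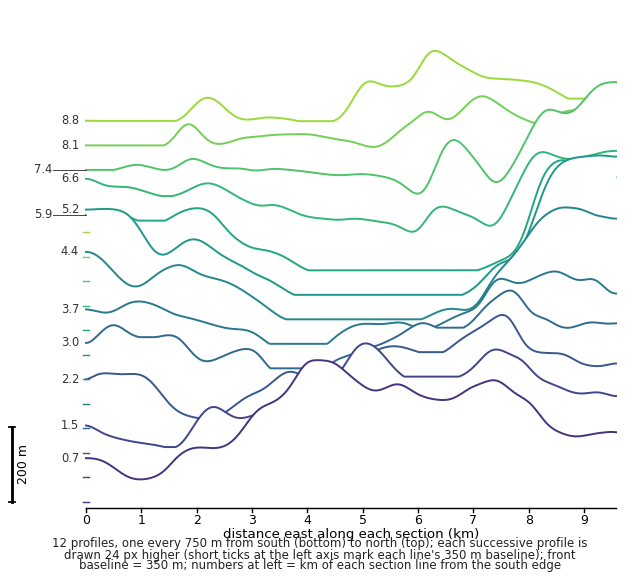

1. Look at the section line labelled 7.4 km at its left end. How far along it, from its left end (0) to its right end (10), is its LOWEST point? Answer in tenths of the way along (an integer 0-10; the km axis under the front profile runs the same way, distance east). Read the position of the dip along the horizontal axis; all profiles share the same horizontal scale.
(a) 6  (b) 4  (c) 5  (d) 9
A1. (a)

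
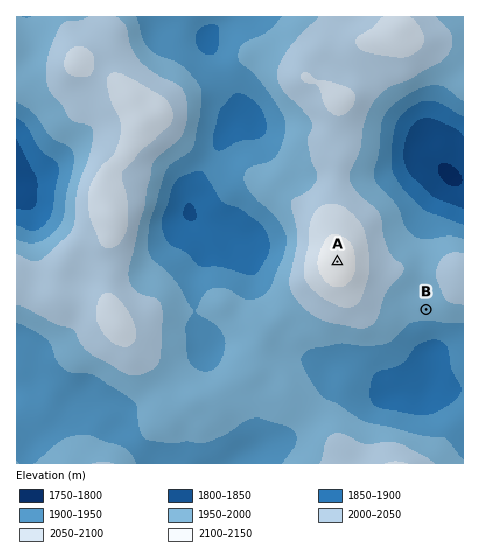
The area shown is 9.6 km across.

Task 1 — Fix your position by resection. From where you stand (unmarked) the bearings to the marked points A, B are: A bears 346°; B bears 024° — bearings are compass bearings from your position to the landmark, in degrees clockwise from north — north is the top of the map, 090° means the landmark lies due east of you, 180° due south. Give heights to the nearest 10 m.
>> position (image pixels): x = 377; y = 420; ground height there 1940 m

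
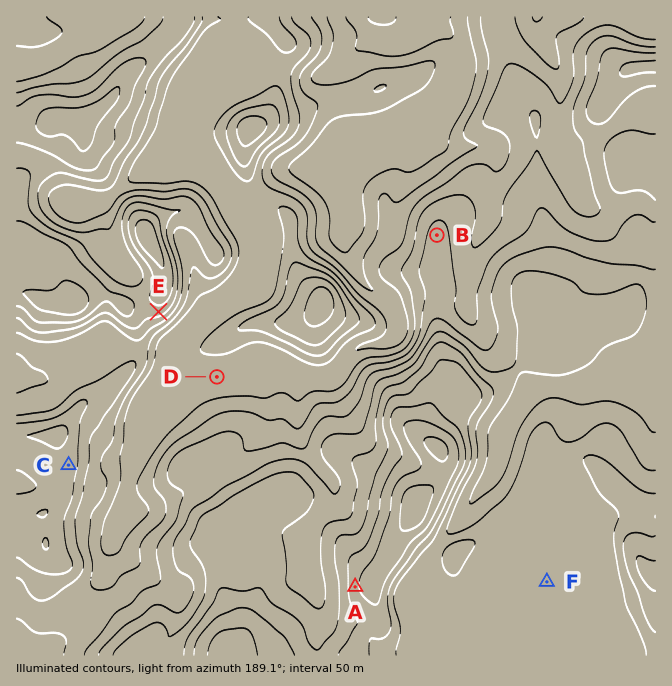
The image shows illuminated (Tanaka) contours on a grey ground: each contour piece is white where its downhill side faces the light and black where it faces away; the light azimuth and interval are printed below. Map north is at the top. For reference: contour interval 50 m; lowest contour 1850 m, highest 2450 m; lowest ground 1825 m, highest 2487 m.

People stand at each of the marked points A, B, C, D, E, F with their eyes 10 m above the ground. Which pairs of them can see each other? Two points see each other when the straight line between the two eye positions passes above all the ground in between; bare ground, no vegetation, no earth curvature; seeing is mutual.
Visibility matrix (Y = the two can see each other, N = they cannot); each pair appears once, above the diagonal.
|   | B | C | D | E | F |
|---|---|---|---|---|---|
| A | N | Y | N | Y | N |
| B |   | N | N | Y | N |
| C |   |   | Y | Y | N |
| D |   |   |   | Y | N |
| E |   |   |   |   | N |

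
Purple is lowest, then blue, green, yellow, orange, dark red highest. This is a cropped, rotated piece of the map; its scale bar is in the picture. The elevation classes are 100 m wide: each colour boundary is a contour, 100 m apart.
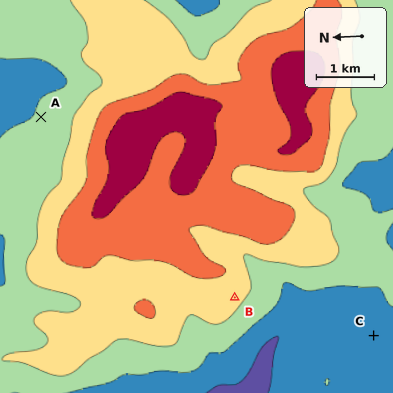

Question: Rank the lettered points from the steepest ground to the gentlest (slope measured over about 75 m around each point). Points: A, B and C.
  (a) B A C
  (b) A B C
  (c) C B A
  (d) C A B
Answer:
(a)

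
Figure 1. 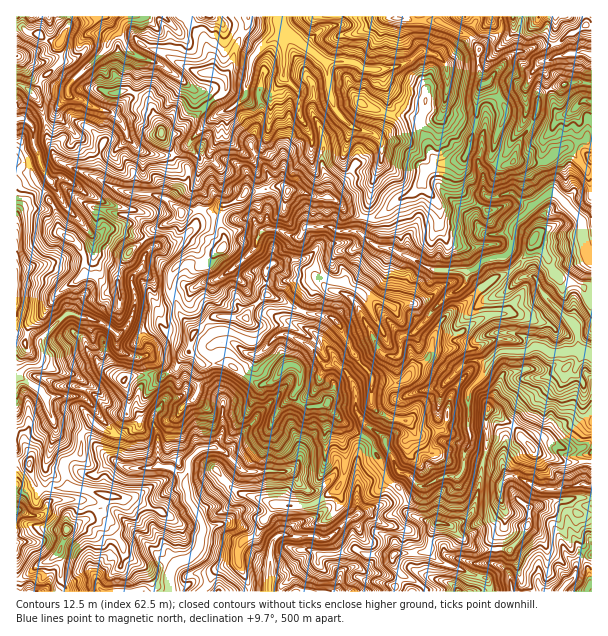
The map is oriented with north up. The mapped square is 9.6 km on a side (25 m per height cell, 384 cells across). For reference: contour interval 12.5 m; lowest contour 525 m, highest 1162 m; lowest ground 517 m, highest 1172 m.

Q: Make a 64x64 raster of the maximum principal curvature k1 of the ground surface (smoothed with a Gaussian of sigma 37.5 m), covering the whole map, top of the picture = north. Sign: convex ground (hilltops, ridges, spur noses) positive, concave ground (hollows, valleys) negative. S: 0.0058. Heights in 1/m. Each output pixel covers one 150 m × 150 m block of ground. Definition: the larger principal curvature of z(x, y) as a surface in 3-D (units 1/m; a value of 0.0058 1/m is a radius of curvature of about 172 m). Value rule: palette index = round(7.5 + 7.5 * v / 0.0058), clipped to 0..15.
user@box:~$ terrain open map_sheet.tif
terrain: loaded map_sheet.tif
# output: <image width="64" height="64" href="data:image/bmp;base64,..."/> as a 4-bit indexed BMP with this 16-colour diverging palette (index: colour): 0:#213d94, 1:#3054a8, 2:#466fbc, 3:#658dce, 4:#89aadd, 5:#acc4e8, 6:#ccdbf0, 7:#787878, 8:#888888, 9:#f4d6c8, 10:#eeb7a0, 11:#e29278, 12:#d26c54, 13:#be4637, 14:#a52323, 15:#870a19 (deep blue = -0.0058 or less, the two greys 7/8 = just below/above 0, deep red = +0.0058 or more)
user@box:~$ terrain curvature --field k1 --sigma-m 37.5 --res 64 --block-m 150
<image width="64" height="64" href="data:image/bmp;base64,Qk12CAAAAAAAAHYAAAAoAAAAQAAAAEAAAAABAAQAAAAAAAAIAAATCwAAEwsAABAAAAAAAAAAlD0hAKhUMAC8b0YAzo1lAN2qiQDoxKwA8NvMAHh4eACIiIgAyNb0AKC37gB4kuIAVGzSADdGvgAjI6UAGQqHAKiYrKl4l5iKiJi7d3u4joeJiKiJrLiszbiYzJvbmoq9uqm7ionauJl4uYqIjZh5yaq7rdy5vLiHeb36e8erl22MqJt4eKyZuoiau7mseIqJm7h5iJrHh4rv2quNiJqbjnm9qniIipuXh3d4mcp4eJibmYiqnZeYzaeJdq53irmcinjaeImJqXiIiHeJyYqc3+7u3Nqs3Myouc7u/GeaioqIdq13mYuoiXmqd3m8u37Jt3irh3qYiqecx3iPqKmKmamZnamYmoe4ebiIvKrcd5qIt5yL2pd6p7y7h3jpuIiozLqduYmaipia24mHiK6om+7ZjKyHiIvu64mJmtx3mJmad3x5mJiZiryXe9mLq8mpmL6Iebyt67mL+oh3rHmImVvIuZiJiJirqYiIi5eJvN3besqYiJuIqYjriJnu2YiIuriIiImrqpiaiJiJvMuZmYu5uKuYnai7iL+Hn8i97u6Zqrq7upmKy4h4iZvKmYmniZyoiqn7Zp+Xn4bNh4h4mHqoiod5iImc7HmpvZiJmLqdiciIn6m7ioaPiJqIrJp5jIeaeJmoeHiZqKvaeHl3aIu3yIjMd82oyY+Zqam5mpmsiJuamIiYmaqpzLl6u4qZedi4ifmt2b3Zn7eKmqvLzJu4mat4iJi5yKmJmKmLm5d417h82K2KvLaL54ibqYmYuaiIm3iImMjIyHiMepu5h3nXt4+J24qZqnn5ibqJqZu5mnirisq66LjHmqypzsqIecib+5a6urzrefh6qZmHiJuYeIndipy527eLuPqs+Guom/54mryZnqeL95uIiYiHnJh4i9i82rrP14y7r3j6acmPyJv/27l+2Hr6uXh6iYqOmL3vjKjZ2Hv7zYieuL+d/+uXz7eJ2o35ifyXh4qJip6XmJjLiNjpaJ+4Znnce/yJzbiPdoi9uveO+IiIiImYunnd/7iK176Lufd2eM24zamuh494uYio+YqdeImYeKiKzsvHiMy6neupyWeeyut/lr+nj6vdy5aPl36Xd4h4moqoaIqdzM3L75jLrOqHna6qrIjfup2qmYr6e93LuImbqJeIh8zKh5h7udvLmZqKzJinrPl4fL2ph6p6uKuZmpm+p3ib++eqeHnMh4mXiJuamdefp3qNm7q7vIiHeYeIiMxqmH+Pqv+Iiox3iIq5jIiNmO6In5+ayKqs6quneZmIrXnN76+1j6m4fYeIiJuIi9h5+Iftaovpm4eKuoeay5yryYzoqo+LupebyHeJuszJh47pifnMiOt5yoiIqr2oeorMiad4r5jKibeM3cyXiInO/5h+qPmpn6iLu7uqqYd6iZ/GeqvPl8p6l3uIm8d4zsuZ2Z2MytqK+3iJmZmYi4t4i/ebzI+n2puImojIvd64Wnioytqbvsis2HiLmXi6iomZ77h6n5j5uoepq9icuYd5eJy7iIio/HfMmIrYiMmpiZib26mvfsfKipeLt5yml3irupl4iaqu/Zzal7qaq8uJmHebmK+KibuKy5evzquoebi5iIicqGeJh738l5u5d4mId4t4jcqMrLibuYis/quaismYipqJmYiomH+4qph3ipl3jIeb+oyIqonLqIj5zPuImLmZh4u8uqh4iOmqmXiainnLmYm/pomIiKu9iPt1j8zbl4e6q6qqz//HypmIiImavbl4iInbmZiZi5qL+Ja7yayIqqiJqomHeqismYd4iIq6qKl3mc7ZqHiqzoiX+YiIl4qYiIiaiYi7eau9u4iJmcmIuJq7h6y4eKmJjO7Hqqns3KiIiJqIicl3ernKhoiI+IvMuYd3jNy7u5mqj6eJmPqIqoh4m5iM/9uXu4iIh5+o7piImZvsiLfd+5mMyK7vuHeJqYi5iMt47IiLiKyYvp/ZeL//7amXjaiu3bv/+8mJmJiaqqiKp7l3uIeabYn2rXm/6Xlpl5p+ia6avrp3qpiHiYiqeJqpy5mqhZp9nLq33+p3m5uHjI2Gf4y+e3jImpiJeJqYiridqZmYqZyOif/YinfJmZjMfIv9n46oi7eMqXmZqZmbucvcusuoup6L+HiLeriIi6q53af5jKh7yHubiImJmJvZ6YyZi6mo2Z+3iIyaqJi7ePmYjPicrIrYirqImIqIiPi8jJiJmpn6rpuHm8t5u8q4vXes54u5q9mKmXiImoiI+K2J13iJisqOmZzJqYuaycuMqJj5msl/uZeHiIiZiIfLjZi8h5mKeK2K3JmYmZupjKeZiryY56+HiZmamal3h5yKyY+YiJqm63ypeHiqm3yHy3eZjYjo/Hiau8qIiqmpq4jajseYi5v6iYiJqZiqmaiMyperh9jcZ5u6mJiap4i6ismN17eIr7iW3MzMuqmZiHisuMuIxr15vKmHiIqoiK2Ml3zayHn6uZesyomompl4mIyXrYiZ3Ii7uYeJmamIjtp4m8rv/6i+qHebqqibiIuqq5iep5raiuqIiau6uIh9z3uZysiYiInsuHq5mIiL2omJuJ2oi7iKmIl4eKrJd4+O6KiJmZdnqarNiJp3itqHeYjXi6iriIl3i4iamYiWj4j9yHiHmHiJyozZe4zrmIeJiMl4qKiImniMmJuGl4i+p43v7seJmsy9eLmJrpiZiJiIqoiIh4vdy5mnmXeHi+nMennJ7arMuI6oh4jKl7iJmZiLmpeHuHmquZeYmaz9p4zKl7mL27i4q7mrtoh6mKuomIqneKvNupqb3u7d7JasjbnIqpec"/>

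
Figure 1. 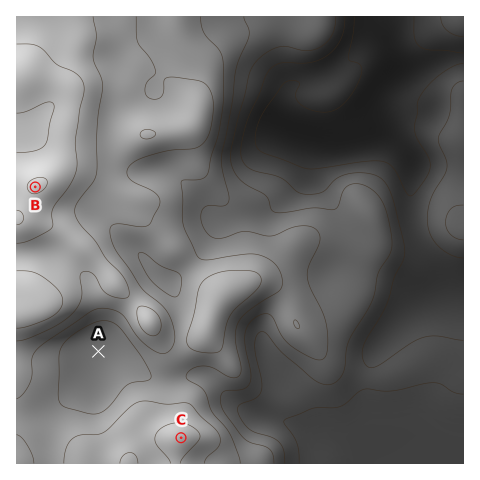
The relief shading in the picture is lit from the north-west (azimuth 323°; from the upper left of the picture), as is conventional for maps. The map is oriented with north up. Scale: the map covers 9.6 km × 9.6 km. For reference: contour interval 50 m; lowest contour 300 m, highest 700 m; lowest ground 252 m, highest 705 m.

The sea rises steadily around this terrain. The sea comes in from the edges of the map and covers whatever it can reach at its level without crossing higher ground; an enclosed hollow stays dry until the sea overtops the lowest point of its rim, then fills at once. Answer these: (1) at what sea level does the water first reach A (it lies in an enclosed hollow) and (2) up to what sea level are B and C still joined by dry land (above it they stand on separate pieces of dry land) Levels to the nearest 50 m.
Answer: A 500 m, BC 550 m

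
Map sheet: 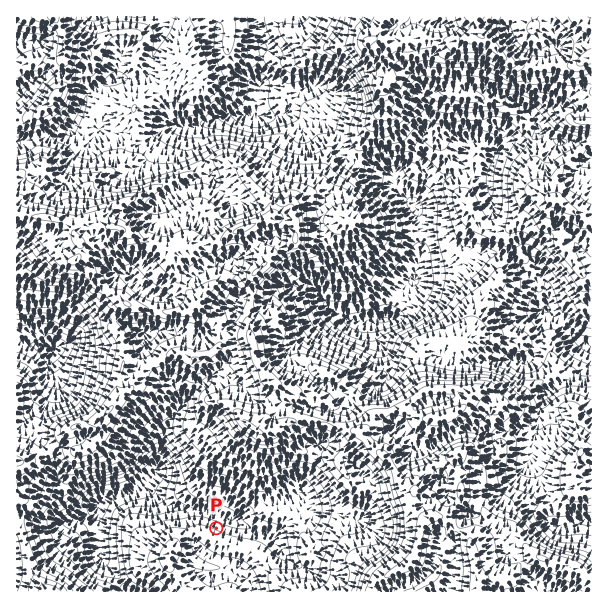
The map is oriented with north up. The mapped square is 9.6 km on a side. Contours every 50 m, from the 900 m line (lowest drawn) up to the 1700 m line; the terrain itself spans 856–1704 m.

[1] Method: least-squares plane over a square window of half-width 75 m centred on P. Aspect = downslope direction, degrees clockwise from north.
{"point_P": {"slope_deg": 18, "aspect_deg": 23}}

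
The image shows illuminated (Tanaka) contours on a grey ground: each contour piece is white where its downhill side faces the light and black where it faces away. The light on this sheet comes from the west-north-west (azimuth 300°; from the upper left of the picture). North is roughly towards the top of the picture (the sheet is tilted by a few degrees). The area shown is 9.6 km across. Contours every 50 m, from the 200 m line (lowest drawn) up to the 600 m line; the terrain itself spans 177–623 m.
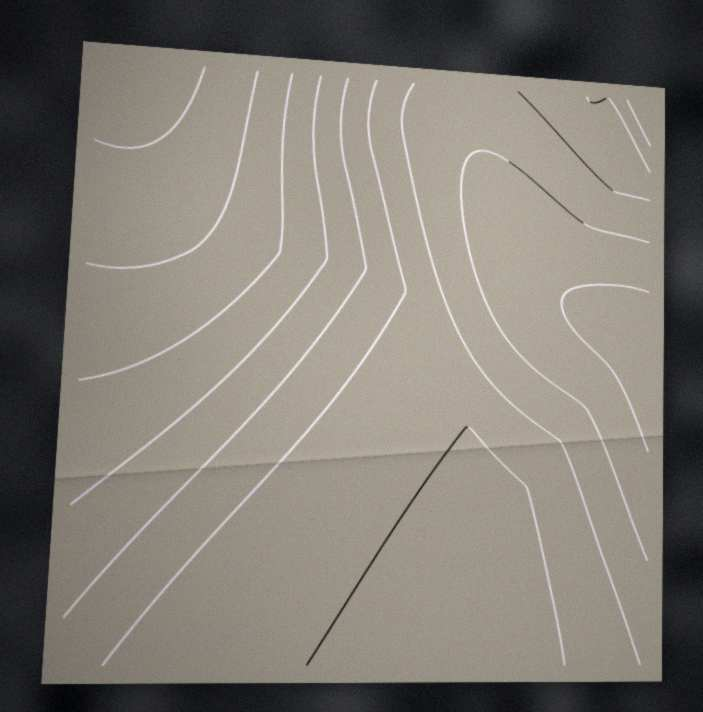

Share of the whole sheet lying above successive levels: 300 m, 85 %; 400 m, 70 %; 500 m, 25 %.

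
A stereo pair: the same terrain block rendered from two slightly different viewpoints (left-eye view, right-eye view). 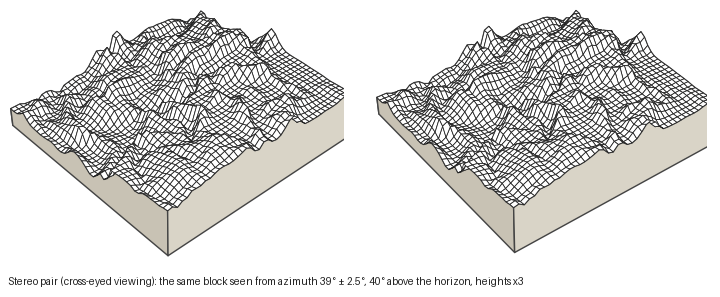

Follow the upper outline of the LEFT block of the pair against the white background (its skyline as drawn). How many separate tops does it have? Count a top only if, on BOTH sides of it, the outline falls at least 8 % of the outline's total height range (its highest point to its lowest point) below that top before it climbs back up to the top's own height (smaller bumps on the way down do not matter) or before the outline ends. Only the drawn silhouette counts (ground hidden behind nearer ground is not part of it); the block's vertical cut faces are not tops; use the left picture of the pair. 3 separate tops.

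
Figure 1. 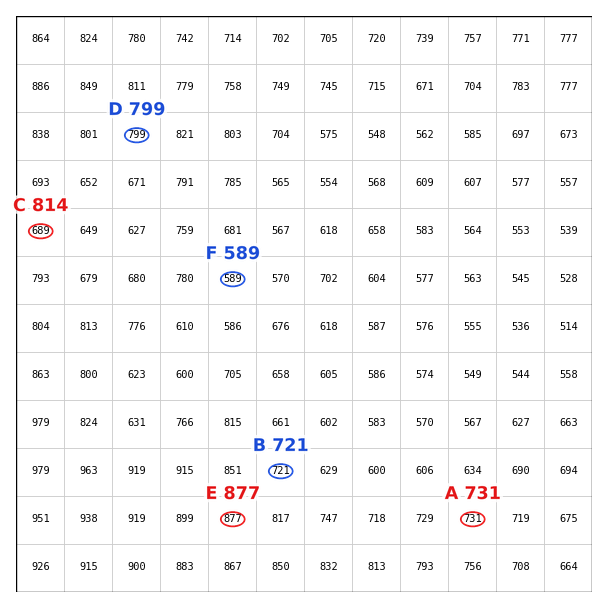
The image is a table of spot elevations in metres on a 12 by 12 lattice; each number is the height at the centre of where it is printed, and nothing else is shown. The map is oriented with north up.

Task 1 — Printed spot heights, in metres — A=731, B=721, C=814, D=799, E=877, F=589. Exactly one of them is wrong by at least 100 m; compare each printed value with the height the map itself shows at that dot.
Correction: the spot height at C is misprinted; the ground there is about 689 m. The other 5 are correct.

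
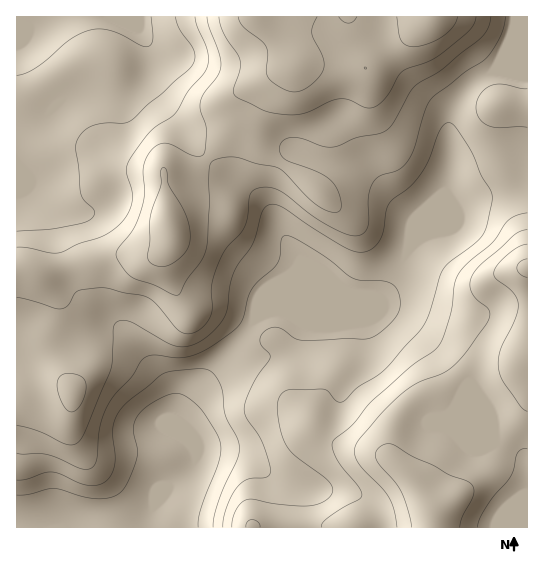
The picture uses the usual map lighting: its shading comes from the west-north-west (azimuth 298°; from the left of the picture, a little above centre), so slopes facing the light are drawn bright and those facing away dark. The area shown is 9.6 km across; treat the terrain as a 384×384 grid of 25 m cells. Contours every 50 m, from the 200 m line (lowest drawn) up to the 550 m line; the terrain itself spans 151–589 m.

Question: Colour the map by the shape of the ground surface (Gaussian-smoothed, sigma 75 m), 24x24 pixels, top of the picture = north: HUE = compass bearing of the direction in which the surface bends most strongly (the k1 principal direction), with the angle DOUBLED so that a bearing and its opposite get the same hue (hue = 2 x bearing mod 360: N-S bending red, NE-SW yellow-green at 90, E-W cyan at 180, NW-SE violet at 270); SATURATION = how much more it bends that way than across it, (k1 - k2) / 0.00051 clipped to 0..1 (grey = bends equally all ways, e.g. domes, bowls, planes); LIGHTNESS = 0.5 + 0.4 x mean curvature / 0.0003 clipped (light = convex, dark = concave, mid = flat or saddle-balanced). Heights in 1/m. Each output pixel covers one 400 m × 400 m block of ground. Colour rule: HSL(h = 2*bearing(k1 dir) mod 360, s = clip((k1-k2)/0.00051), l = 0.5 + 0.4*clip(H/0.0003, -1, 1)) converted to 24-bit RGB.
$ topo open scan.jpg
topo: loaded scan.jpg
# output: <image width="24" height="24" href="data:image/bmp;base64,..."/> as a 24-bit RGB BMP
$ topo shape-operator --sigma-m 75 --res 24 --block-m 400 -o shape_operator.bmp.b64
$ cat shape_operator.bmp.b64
<image width="24" height="24" href="data:image/bmp;base64,Qk32BgAAAAAAADYAAAAoAAAAGAAAABgAAAABABgAAAAAAMAGAAATCwAAEwsAAAAAAAAAAAAAhZgubYJCb187fnsrjaU2VptUS32fcGulBimnE1b16fTXxsLwam/1YnX+b2n/4cvvvUjmPwZhqNdT3u+x6XtcRGYvJmhrfoB/iMEmT18ydRoXt90PAP0ZN7N3R3N8Vn91JFSFGJGj6P+vsGpAhkouUDsWKSgKj2AATgEAcl8jh/+Ibr915JfN6JXuJFOSP3ta0azMTB+GWX7A1fbfguPiM0+aRk95RJlcJXZ/IX16//1GnRUSlicShD8weEFkmjJYvVG3kvrQjPC7c6qwXayF2jui22jTPzaswkJelyeyiu6Sf/iJYou7OCK5YHXNc228Nj96Kk5RyKwXlCw4tGVuf6GFP6nbSGL/1+b0t+vJXKyUl1JThzw6d1lFr3NVf0JsU2SqZIDN5/HAfexCM1ZBNGFUQWFohVZabiVlbTdmrLlPV6KCgaizvdjSROvzDGK7xISD7Kx0d1FBeVlJh2ZlgH9/k1KPwjtbeJjHVz+v89mu5MeETDZVSFUvHUgeXk0vSEB/PJPNp7bOiI/AZsqokdKRpG1PFDBFYqiI7pOm0WCRZ4Z5c4V6gHyAcit1yaZ6hWiiWUC04erS9a3DmCnLeGS0RWypK2FtRpOBPJ9+Rapcfq6ooL6noIhfwTpNKIh4Gp1zqV2z8ajSxojZnm2qfUiGoD6foMl7bl56TMOJjsBu6WaI2Gfapla7lRRrjVYZAYQIJZVgUaBbOKQvjK0+h1RvpI2yhJe3LWp7NW5Sv7xZvFyQ3GGrbi+6lGnDxLOhcGp9lrJHen40rK4+vFBwxRyjswnT8Jy6fu1OAGI5Mpp4gqB8ValjUZlxZZxRnmxSTEtxQYCAh55ej0dMqmlJakusUWq31raqa2lNr3hDkaVbaa5TbElRjECPfy+s2pej8dzaL6X0AJSaVp16m39of25df4NYgYVWYHxXOnZdVG1PilhvsnhqpLRTMmRi4s5rd25RU8pVdrGfo01hfjJOWk0wRGA0hf+IyeOo1X/TGDSITm6AgX95gH9/gIB/gH9+gH54U2lxRXFuWGV8ukhK44ItL0wp0vMBgqzSltzWdT6VplF9iTKx2VzFWt6ecv06hq0qpptHYz1yL3JiZoRvf4B/gnN5k0g/iJJDVI98RX6ROW2TUFbf/M/6zFzv4sd9z9r2lV7vrzr+sY3rVz32o57i4bDi2riTcLyIjlpiUGNyQamwR3+bgFhdch0pr2IUe+waJKh4P4CRM8CwA8zGXYHh3rH/4tX2sXE2eDlSRLi5UFTLkUHn6Ejh50dU8PjTXXHO5Bq9eMleHqeiWyJiYAgXehwQpu9xqfayEaS7QG6GQZM9F1wjEDUPWncb4f9pf3dEhWhKfHElRFUVGEQdhh+L+uPR6PfUhyGlsEjJ7urYNhBfLwQpniRXsPfRzP/rptOmUy95LWhleoB8WWd8KE5QGNkmiPAtZHlXe15uqFmNqHdkLVdNDysp6f+O8cpFiDSFX7iO8i0wYgBPKBGMtvzzz/zqdYa3vjVHnChWLZA/KoBaeD6BUY1nU78mcKAigGt6a2ZaW3dgsoiUVzrOCDDS8/3OwNN1h0+nkko9lh5MiUHaad//jffUvXBJqj1BqD9+w2mcob+JHYeSJDF8oXx7ka91YY1hhF+Pdm2jaaGrZah+SJOuBlzG7PbV3nDMwBOqxk6GZWulecWXPqlqfU4vn2c6nIlSdVNYm653ysGiNVqZFBRUpqlXoLpieXBjaI97XKCdeYCei5ecXJuJHGt3yOxLwgo7jzNWvXxlk2x4wJRSZ0YtUIgvW59ltFCCqntUVMhVs7t5WzmNFw5ttqR1sbVXbHpgfpl9XodvUYtikpVmj35dNXVpQptExiS03GK5wJJ5j3dvsEtqw1yKkrxxLHI6Z0M918x7X8RPfp9ecDt6DD55kYLN077bYHvdqXrPrW+ic31eeW9PrK1OM7J5OICKMWurj3va8qHi5WTWtGi4obi4uarCjVjSNl29xNagrsKEdz1DeWA+E4NjB69rnNeJYCbJakCi4XDT0XDLdnmuoM+4WabAOFt2J2IzMyIYyV4Au4gvxIuDprK7qZy2bVm8ZWnGqsq66DqXuSZlp7tXLYhMEnowMogbg3NVJ1wsQohNwYvDp6fPnsK8ozemgyRtcisuIREi69Isks01UNw3aqtdoH1niGGBdolpmpdfzyTL5I/T3pigdaNbJqNPAotjb3+CZ356M3o5X4Mds7EPkmMcdDFFeC6Qj0/BKwfsv9vBw9W/fcOOaYFzi4Vuf2+Dkop+b4uITEGHvHWj69HZycDrob/qDpTsK06G"/>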